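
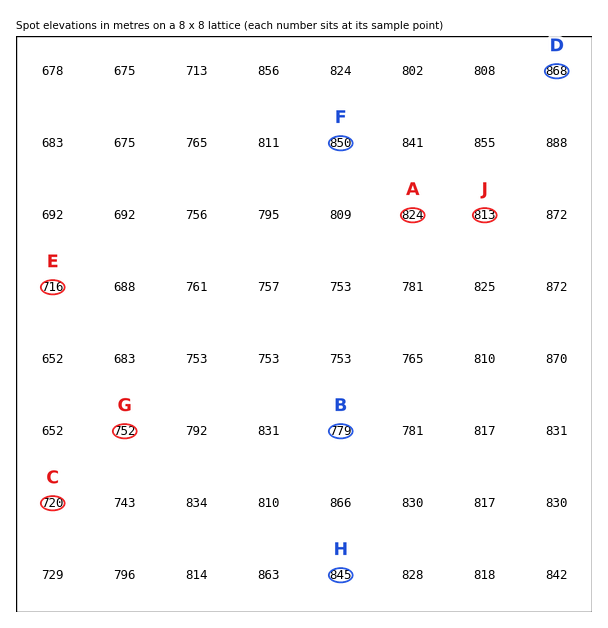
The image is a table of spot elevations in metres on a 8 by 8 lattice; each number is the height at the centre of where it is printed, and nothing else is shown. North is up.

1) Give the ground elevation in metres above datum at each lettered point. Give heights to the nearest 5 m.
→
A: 825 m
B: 780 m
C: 720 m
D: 870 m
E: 715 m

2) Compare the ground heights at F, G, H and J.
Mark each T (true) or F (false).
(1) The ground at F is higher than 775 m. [T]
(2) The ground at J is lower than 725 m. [F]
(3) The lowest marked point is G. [T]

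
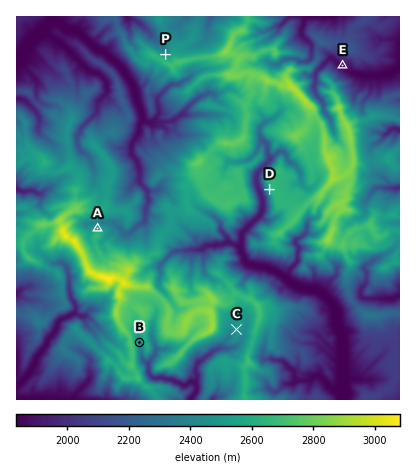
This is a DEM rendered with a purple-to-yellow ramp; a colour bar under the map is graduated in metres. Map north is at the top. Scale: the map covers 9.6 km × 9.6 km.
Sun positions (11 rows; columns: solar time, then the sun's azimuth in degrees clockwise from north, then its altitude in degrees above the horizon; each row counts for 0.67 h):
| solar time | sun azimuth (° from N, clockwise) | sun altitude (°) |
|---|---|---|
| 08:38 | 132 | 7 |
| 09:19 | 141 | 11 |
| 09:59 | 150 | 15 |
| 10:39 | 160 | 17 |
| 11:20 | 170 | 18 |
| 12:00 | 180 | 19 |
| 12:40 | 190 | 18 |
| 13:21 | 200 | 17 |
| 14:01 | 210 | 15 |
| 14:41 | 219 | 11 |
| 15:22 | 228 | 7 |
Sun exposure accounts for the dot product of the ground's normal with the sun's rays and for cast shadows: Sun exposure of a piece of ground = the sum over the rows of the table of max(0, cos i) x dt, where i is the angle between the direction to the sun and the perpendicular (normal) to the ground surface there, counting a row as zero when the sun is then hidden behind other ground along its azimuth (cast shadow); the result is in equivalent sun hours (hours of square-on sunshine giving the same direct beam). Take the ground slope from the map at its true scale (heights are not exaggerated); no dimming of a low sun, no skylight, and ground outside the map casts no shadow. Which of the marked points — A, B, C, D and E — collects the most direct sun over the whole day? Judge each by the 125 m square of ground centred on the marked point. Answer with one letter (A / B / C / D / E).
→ D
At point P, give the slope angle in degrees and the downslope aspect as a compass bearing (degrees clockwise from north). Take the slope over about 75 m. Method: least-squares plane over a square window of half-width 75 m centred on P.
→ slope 47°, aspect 19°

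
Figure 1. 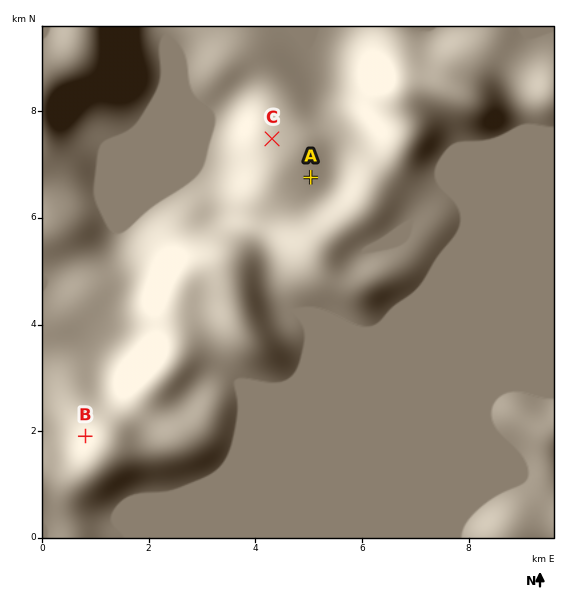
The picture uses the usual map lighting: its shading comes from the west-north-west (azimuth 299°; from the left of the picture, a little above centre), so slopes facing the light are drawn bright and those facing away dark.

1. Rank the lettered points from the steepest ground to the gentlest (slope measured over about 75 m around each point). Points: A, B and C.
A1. B C A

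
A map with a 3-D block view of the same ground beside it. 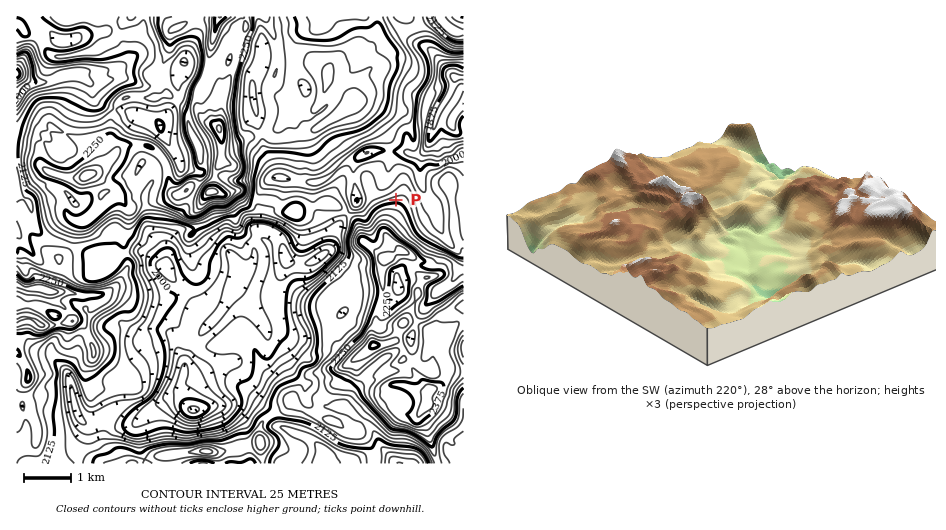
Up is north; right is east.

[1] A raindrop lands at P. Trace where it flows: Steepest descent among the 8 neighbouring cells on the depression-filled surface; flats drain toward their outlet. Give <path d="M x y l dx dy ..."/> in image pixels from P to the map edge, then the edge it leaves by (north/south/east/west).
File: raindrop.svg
<path d="M396 200l0-5-10-9 0-11 2-1 1-9 2-5 8-8 8 0 4 2 8 0 9-9 10-32 9-14 6-11 1-8 2 0 4-3 3 0"/>
exit: east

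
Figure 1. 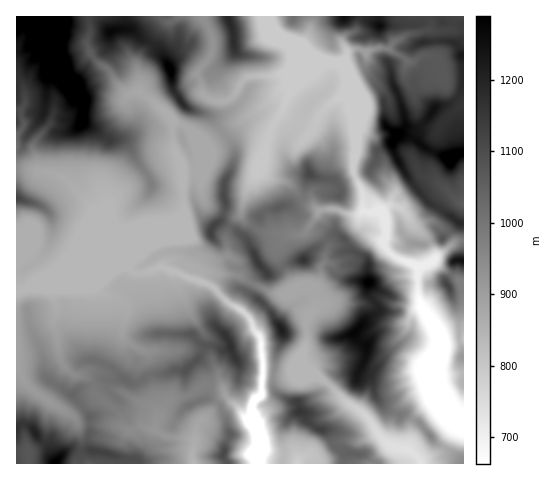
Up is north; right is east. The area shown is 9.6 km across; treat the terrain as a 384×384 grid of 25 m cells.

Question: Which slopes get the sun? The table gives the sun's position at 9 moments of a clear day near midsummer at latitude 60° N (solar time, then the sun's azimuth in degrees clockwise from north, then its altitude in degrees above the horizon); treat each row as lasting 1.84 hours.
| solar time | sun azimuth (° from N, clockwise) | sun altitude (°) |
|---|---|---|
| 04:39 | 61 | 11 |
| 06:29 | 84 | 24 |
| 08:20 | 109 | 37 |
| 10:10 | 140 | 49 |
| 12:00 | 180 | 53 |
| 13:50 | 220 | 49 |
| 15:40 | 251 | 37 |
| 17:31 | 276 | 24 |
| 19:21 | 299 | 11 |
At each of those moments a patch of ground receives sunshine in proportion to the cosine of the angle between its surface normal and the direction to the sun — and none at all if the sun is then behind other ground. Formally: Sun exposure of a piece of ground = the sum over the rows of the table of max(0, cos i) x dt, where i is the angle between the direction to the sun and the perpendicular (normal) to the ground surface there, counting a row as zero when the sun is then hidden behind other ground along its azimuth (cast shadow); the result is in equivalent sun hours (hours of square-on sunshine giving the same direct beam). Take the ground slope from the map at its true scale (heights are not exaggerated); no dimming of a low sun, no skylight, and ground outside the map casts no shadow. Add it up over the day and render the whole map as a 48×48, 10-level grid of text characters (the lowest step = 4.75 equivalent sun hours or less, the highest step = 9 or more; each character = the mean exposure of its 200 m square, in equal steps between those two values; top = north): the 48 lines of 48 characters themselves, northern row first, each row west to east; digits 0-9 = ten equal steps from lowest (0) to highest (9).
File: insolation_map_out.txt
878886778778767886677886567789988889988788899998
888988877788877767645888665688978977689999988988
878988866999998778764778764678889967688875567778
899987656898899878986678500257889976675467899897
989864646898888867987689887667788886746437988888
998787545688678877775798899987778776877877788888
898997357778677787656899877877778877788776898888
899999766867766786677998788888778877678875888878
788889977766666886557997899998888887657686775558
878889987644665677413567999898898877646777676789
788889887644566568787789888988998776545577668988
679788887655566678999988889889988764655657689888
788788999866778877899987899889987753657888888888
888998899899889888899998889889876753553699987777
889999999899988888999987888888536663467887898546
888888889998888888999867878885357753357786788888
888888999888997888898657878776676731377778688989
688899999999998788887578866789899871277577668999
457889999998889888877787754556999985258666888899
744688999998899998867887544567899997457767788889
888678999999999998866797346789878677667757889877
888989999999999988774487489999985424556765898986
888999899999999988675895599999987764256655687799
998999999999999987678888778999877883147677558788
999999999999999877678888967988657988301478877654
999999999999998888889988976886479899831048883410
999999999999989898888887885588888788864101563368
999999999998898888998888899779888786453566442068
999999999889888888768875588888888897877434236757
988888888899999988873489845888778888899632238887
777888888899998888876148885378878878898886346788
888899999999888888877500688416888765468754345789
898888888888887777677642068724577533479987234779
888888888888776655548845107775455202798775435668
998888888888899999976885101798746679988885875557
998888877888899999998887300798667889998769986545
988888888778888877688998610687777788898788976537
988888999987887777898899850577777777798888865549
988877889998889999998899960667787888898876656667
889987789999999999988789950554653588998876657667
778999899988999999988779820740014467778766666777
666799988999899998899868601888752136888885455788
655668988899999988998874407757887732478987625678
765667789999999989987874002888997443248899853577
886556678788988999998775000798778887646998883346
889765577787788888888678600698877988744799888413
888756887655667888885577510488888898544468899963
887678799998877888888873000477887889996357788888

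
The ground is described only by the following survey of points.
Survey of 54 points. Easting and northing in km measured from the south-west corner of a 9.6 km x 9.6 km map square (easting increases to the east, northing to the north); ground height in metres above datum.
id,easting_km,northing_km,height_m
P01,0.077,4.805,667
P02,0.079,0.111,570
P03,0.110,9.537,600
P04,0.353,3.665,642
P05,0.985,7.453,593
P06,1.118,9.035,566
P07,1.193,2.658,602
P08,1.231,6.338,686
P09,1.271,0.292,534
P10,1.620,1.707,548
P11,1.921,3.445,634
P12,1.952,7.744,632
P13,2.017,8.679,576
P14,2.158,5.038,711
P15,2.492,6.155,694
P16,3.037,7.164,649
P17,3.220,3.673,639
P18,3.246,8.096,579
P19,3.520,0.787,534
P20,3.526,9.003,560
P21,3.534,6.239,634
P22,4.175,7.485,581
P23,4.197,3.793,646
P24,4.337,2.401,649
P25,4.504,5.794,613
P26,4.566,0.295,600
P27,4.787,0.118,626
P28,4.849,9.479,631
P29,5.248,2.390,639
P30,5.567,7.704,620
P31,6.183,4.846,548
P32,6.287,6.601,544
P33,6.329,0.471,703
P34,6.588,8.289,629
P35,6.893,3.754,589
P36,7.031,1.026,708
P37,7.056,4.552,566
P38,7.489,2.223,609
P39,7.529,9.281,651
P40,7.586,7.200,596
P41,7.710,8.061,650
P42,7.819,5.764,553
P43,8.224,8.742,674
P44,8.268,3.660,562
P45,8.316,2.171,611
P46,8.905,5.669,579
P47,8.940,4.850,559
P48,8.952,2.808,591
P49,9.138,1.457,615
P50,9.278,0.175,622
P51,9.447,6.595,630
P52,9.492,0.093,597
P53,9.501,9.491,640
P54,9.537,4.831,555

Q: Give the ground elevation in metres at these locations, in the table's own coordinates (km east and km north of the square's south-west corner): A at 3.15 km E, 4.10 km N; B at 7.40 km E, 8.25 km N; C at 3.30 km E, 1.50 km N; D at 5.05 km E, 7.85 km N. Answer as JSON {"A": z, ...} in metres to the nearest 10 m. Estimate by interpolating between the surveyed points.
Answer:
{"A": 650, "B": 630, "C": 570, "D": 630}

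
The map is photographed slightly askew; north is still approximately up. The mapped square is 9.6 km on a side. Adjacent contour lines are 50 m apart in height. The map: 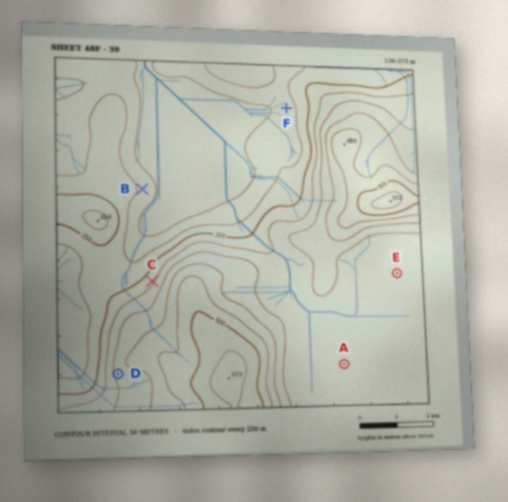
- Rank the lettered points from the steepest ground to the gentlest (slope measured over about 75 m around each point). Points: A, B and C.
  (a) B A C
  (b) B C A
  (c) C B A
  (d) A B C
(c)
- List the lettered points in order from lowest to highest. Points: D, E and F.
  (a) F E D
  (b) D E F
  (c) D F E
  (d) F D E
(a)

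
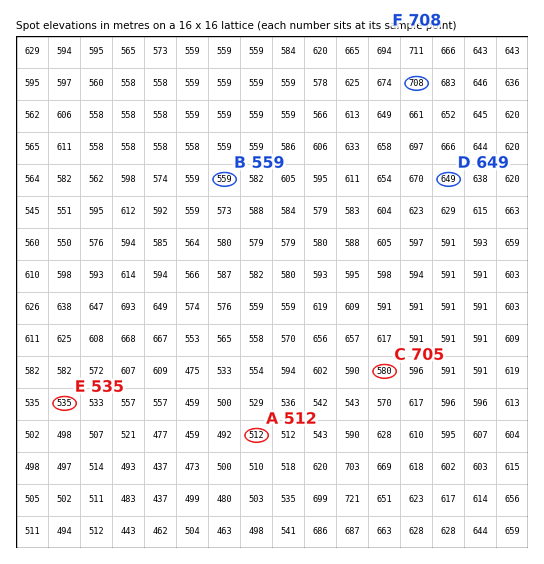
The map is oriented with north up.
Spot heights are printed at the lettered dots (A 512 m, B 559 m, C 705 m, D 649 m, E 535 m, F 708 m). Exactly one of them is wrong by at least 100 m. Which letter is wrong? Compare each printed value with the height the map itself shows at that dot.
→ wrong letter C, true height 580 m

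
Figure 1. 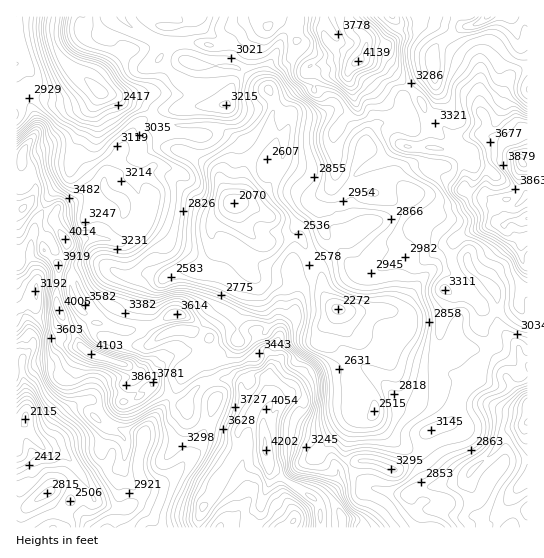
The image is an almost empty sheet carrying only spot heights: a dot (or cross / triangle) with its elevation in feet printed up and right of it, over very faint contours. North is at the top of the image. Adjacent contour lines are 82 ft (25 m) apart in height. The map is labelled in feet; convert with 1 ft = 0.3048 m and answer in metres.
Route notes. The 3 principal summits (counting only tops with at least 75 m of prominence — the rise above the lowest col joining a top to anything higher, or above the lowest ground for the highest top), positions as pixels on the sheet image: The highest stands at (265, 450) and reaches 1281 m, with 351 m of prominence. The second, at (358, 62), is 1262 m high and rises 253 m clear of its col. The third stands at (91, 354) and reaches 1251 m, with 195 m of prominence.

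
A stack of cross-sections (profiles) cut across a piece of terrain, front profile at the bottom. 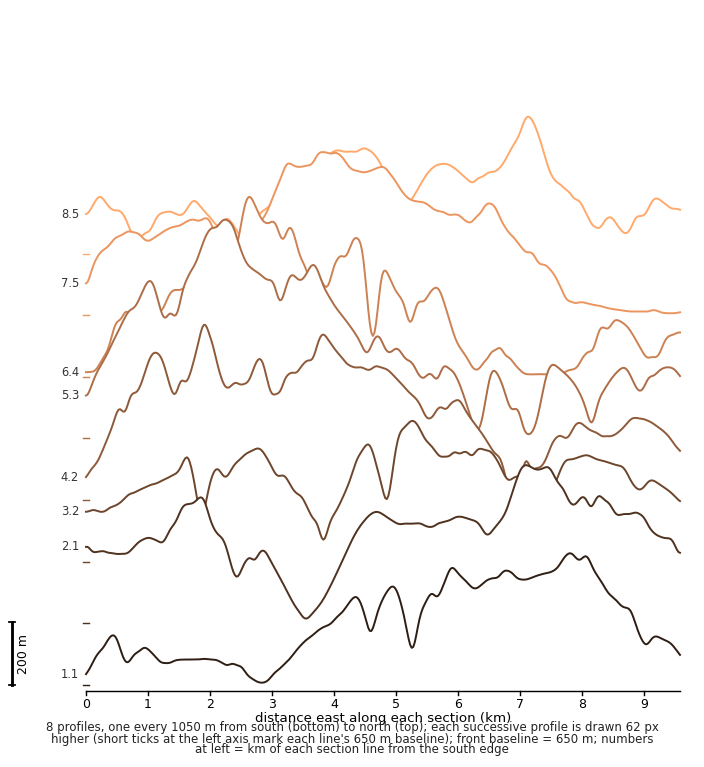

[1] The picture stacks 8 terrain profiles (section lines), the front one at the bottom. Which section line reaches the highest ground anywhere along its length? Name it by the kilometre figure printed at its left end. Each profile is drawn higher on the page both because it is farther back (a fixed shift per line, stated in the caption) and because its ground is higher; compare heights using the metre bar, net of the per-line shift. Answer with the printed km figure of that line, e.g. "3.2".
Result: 5.3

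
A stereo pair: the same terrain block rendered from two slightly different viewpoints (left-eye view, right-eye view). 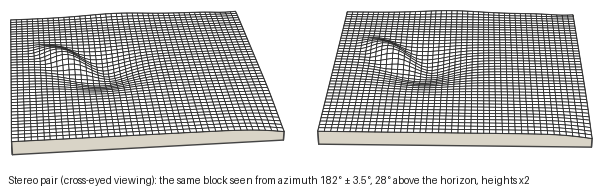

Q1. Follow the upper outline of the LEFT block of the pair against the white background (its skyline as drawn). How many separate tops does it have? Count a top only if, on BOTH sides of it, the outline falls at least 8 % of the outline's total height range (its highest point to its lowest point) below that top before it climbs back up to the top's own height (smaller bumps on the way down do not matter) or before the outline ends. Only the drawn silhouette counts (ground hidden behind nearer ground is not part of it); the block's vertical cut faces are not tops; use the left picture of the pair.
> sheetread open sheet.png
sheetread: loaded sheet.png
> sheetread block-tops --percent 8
3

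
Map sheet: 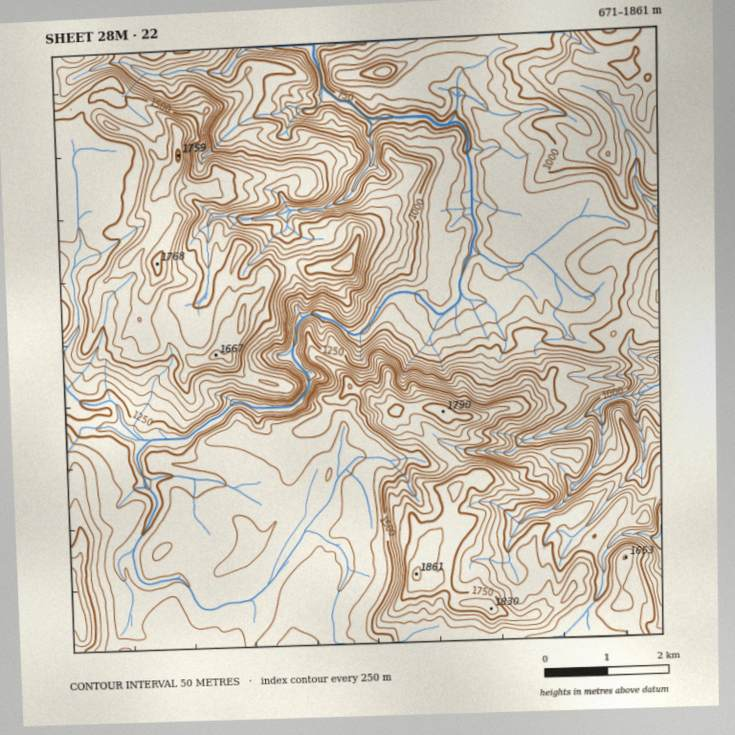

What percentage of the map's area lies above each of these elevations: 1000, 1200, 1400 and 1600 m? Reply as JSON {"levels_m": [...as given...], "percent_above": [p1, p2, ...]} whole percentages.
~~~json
{"levels_m": [1000, 1200, 1400, 1600], "percent_above": [79, 65, 35, 11]}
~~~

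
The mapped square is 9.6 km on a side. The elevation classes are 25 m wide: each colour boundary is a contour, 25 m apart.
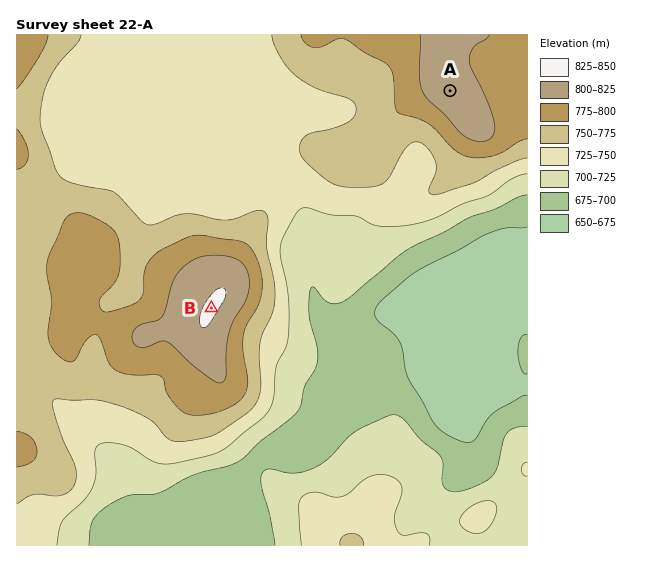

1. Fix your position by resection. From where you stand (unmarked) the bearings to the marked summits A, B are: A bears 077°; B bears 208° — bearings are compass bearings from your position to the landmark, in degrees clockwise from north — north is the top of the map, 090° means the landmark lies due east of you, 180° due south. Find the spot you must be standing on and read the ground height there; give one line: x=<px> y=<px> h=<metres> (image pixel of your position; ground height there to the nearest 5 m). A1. x=310 y=123 h=745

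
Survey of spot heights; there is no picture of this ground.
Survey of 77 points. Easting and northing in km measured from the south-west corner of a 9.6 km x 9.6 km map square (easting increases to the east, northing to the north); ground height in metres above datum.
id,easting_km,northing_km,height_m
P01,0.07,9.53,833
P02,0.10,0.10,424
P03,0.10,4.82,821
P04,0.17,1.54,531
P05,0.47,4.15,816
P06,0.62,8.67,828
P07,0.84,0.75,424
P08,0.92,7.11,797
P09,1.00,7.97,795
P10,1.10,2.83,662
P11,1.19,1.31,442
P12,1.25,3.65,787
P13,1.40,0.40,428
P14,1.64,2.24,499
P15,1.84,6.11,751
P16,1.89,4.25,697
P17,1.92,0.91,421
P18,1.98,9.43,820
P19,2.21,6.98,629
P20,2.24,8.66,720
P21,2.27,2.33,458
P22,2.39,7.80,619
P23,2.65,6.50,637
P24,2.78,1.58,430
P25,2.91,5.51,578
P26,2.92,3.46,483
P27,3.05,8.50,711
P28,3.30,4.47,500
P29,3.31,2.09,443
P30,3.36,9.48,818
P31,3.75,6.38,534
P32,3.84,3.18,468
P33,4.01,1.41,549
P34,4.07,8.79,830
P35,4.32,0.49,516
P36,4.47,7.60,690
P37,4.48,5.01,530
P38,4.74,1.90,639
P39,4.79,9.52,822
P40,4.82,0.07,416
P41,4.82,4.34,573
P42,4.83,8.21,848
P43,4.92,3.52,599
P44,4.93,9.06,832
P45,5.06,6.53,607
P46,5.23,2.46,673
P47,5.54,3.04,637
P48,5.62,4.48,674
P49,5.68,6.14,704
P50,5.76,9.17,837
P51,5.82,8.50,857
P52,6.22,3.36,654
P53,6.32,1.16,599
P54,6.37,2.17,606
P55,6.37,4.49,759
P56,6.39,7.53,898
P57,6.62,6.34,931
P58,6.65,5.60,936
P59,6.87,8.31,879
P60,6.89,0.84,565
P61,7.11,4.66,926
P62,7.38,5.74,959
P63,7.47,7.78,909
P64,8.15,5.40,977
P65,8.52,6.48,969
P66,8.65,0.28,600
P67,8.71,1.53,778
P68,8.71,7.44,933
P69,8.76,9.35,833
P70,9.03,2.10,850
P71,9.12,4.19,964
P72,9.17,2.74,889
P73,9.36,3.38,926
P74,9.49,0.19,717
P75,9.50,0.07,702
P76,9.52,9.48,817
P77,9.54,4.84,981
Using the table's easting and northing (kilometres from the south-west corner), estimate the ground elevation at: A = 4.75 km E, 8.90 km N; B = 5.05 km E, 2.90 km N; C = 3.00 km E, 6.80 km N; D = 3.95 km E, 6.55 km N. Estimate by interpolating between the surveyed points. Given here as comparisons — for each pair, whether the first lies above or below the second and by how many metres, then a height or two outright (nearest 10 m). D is below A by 290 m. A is above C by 210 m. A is above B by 190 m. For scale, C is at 620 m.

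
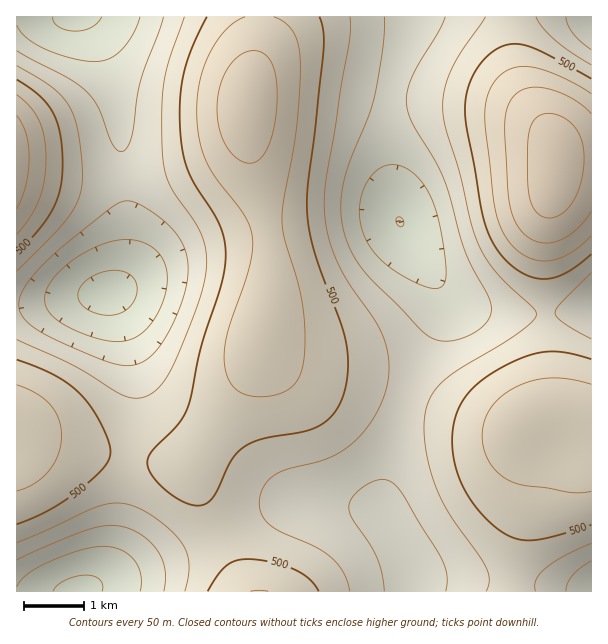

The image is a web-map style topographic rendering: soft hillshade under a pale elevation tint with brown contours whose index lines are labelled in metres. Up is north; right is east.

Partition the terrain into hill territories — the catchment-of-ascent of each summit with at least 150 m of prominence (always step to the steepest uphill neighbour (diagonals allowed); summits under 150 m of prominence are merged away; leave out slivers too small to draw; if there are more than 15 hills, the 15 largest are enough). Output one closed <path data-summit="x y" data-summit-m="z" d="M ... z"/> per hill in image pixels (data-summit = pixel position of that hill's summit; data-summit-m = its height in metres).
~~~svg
<path data-summit="246 105" data-summit-m="631" d="M413 16l-329 1 10 12 9 19 15 56 9 103 0 50-6 22-11 15-94 12 1 286 398-1-1-22-16-32-12-18-4-13 3-24 18-72 12-35 29-63-2-22-32-48-12-23-7-43-1-77 8-37 16-41z"/><path data-summit="555 164" data-summit-m="678" d="M591 16l-177 0-16 46-8 37 0 59 6 51 10 25 33 50 5 10 0 18-4 9-25 54-12 35-21 90 2 13 14 24 16 32 2 23 176-1z"/><path data-summit="17 158" data-summit-m="632" d="M83 16l-67 1 1 289 93-12 8-9 8-21 1-57-9-103-15-56-9-19z"/>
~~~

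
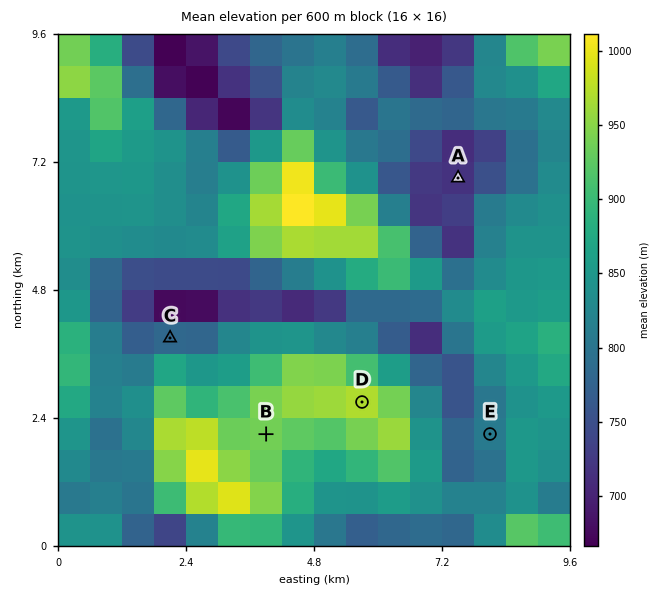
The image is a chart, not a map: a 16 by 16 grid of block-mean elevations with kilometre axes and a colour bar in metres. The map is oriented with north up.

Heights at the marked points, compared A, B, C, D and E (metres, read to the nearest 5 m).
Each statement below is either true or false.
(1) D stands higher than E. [true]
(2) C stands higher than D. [false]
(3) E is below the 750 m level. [false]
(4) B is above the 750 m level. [true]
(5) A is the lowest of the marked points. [true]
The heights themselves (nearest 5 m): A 710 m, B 935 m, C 795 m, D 975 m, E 810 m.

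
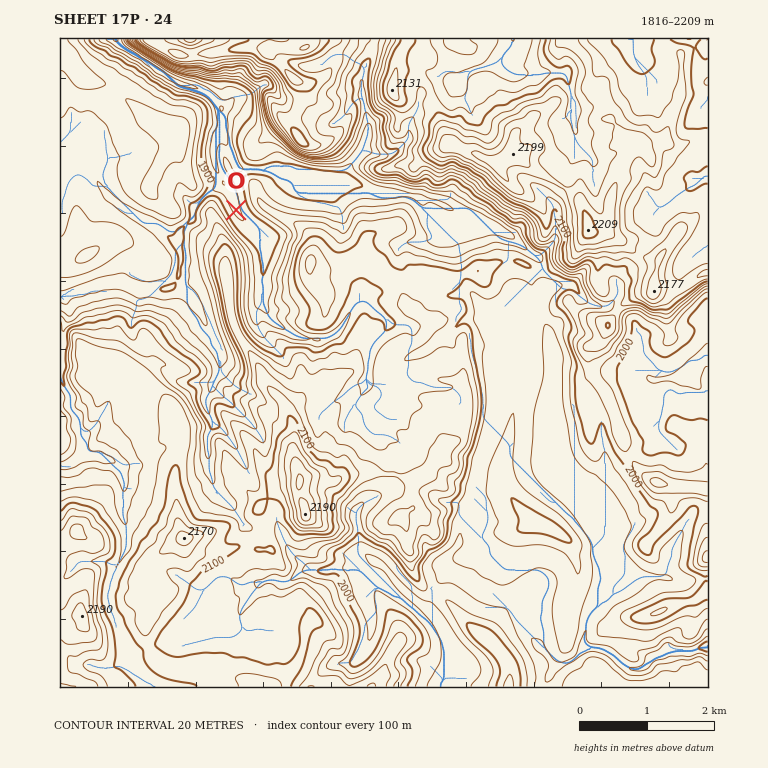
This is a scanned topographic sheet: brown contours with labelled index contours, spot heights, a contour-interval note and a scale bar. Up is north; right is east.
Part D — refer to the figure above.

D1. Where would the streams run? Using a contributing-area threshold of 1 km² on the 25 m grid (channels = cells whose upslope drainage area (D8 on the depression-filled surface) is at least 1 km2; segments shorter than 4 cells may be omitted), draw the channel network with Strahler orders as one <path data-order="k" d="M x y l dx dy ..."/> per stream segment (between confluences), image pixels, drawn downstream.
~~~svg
<path data-order="2" d="M589 648l9 0 1 1 6 0 5 4 1 0 12 12 2 0 3 3 4 0 1 2 5 0 2-2 3 0 11-12 3 0 7-5 5 0 1-2 2 0 2 2 18 0 2-2 3 0 2-1 9 0 0-2"/><path data-order="1" d="M123 646l0-2-2-1 0-7-1-2 0-7-4-5 0-3-3-3-2-6-2-1 0-7-1-2 0-8 1-2 0-5 2-2 0-3 3-5 2-8 4-4 0-2 1-1 0-4 4-3 0-3 1-2 0-24-1-1 0-4-2-1 0-29 2-2 0-5-2-2 0-3-2-2 0-5-1-1 0-2-6-5-1 0-2-2-5 0-5-3-14 0 0-2-3-3 0-19-5-5 0-10-8-9 0-1-2-2 0-3 2-2 0-7-6-5 0-2-5-8 0-5"/><path data-order="1" d="M371 632l0-15-1-1 0-6-4-5 0-3-1-2 0-3-2-2 0-5-2-2 0-11 2-2 2-5 8-9 5 0"/><path data-order="1" d="M243 627l-2-1 0-4-1-1 0-7 1-2 0-3 7-9 0-1 3-4 0-1 7-7 0-4"/><path data-order="2" d="M603 594l0 3-10 10 0 2-5 7 0 5-2 1 0 10-2 2 0 10 5 4"/><path data-order="2" d="M258 583l3 0 6-3 10 0 1 2 11 0 11-10 4 0 1-2 26 0 1-2 29 0 9-8 5 0"/><path data-order="1" d="M216 578l2-1 10 0 12 8 5 0 5-3 5 0 1 1 2 0"/><path data-order="1" d="M662 577l-20 0-2 1-5 2-12 10-2 0-5 4-13 0"/><path data-order="2" d="M378 561l39 41 2 0 5 5 5 2 8 8 0 2 4 3 0 2 3 3 2 5 1 2 0 5 2 2 0 32-8 10 0 4"/><path data-order="1" d="M354 518l2 1 0 4 2 1 0 12 1 2 0 12 11 8 3 0 2 2"/><path data-order="1" d="M212 485l0-6-1-2 0-3-2-2 0-19-2-1 0-17 5-7 0-9-5-8 0-3-1-2 0-8 3-4 0-2 3-5 0-3 7-12 0-22-18-35-2-5-3-4-2-5-10-10-9-3 0-5"/><path data-order="1" d="M643 406l0-2-1-1 0-14 8-8 7 0 2-2"/><path data-order="1" d="M354 404l11-13 0-7 3-3 0-21 2-1 0-9 1-1 2-6 14-13 0-2 1-1 0-6-22-20-1 0-2-1-4 0-8 10-3 8-5 7 0 2-9 8-2 0-5 3-5 0-1 2-7 0-2-2-10 0-2-1-3 0-2-2-1 0-4-3-5-2-8-7-2 0-7-7 0-1-1-2 0-3-4-5 0-38 2-1 0-26-2-1 0-2-5-5-2 0-5-5-1 0-10-10 0-2-4-3 0-4-2-1-1-9-7-12 0-3-3-3"/><path data-order="1" d="M392 382l0-3 3-3 3-9 11-10 3 0 5-3 3 0 2-2 5-2 12-12 3 0 2-1 2 0 15-16 2 0 1-1 17 0 2-2 8 0 0 3 5 7 0 2 4 3 0 2 3 5 2 9 2 1 0 26-2 1-2 9-2 1 0 5-1 2 0 5-2 2 0 5-2 2 0 6-1 2 0 7-2 2 0 5-2 1 0 4-3 5-2 5-5 8 0 4-2 1 0 4-1 1 0 9-2 2 0 6-2 2 0 10-1 2 0 5-2 2 0 6-2 2 0 3-8 16-2 15-15 15 0 7 5 5 0 2 3 0 6 3 5 2 10 8 1 0 4 3 5 2 7 5 3 0 2 2 20 0 5 7 0 3 2 2 0 3 1 2 0 7 2 1 0 5 3 5 0 2 6 5 0 4 1 0 21 20 1 0 2 2 5 0 5-4 5-2 7-6 0-2 3 0 5-3"/><path data-order="1" d="M650 379l9 0"/><path data-order="2" d="M659 379l13 0 2-2 8 0 22-22 4 0"/><path data-order="1" d="M571 284l-10 0-2 2-5 0-2 2-3 0-2 5-5 7 0 16 2 2 0 3 1 2 2 5 2 2 0 3 1 2 0 5 2 2 0 7 2 1 0 46-2 2 0 33 2 2 0 25 2 2 0 5 1 2 0 3 5 5 0 2 17 17 2 0 8 8 0 2 4 3 0 2 5 7 0 3 1 2 2 8 4 5 0 5 3 6 0 8 5 7 0 10-2 2 0 3-8 15 0 4"/><path data-order="1" d="M108 283l17 0 5 3 3 0 5 3 31 0 6-6"/><path data-order="2" d="M175 283l2-2 0-9 2-1 0-39"/><path data-order="1" d="M527 249l-2-2-2 0-10-10-1 0-4-3-8-4-9-5-8-2-5-3-4 0-1-2-4 0-1-1-2 0-15-9-4 0-11-7-4 0-2-1-11 0"/><path data-order="2" d="M179 232l8-9 2 0 3-3 0-12 17-17 9-3 3-3 2 0 0-5"/><path data-order="1" d="M427 220l0-5-2-2 0-5-1-1 0-6-4 0-1-1"/><path data-order="1" d="M659 208l1 0 7-5 2 0 8-8 2 0 3-4 2 0 3-3 2 0 7-7 5-1 3-4 4 0"/><path data-order="2" d="M419 200l-9-5-7 0-1-2-21 0-1-2-5 0-2-1-8-2-9-5-5 0-2-2-5 0-1-1"/><path data-order="2" d="M223 180l-7-11 0-3-2-2 0-10-2-2 0-1 2-2 0-5 2-2 0-3 3-3 0-4 2-1 0-4 2-2"/><path data-order="2" d="M343 180l-9 0-2-2-16 0-9-5-32 0-2-2-6 0-2-2-25 0-4-3 0-2-3-5 0-3-5-9-2-5-3-3 0-14"/><path data-order="1" d="M98 147l0 19-2 2-2 8 5 7 2 5 15 15 2 0 5 5 2 0 6 5 5 2 4 3 15 7 3 4 2 0 9 8 5 0 5-5"/><path data-order="1" d="M576 137l0-6-2-2 0-12-2-2 0-18-1-2 0-5-2-2 0-5-2-2 0-5-1-1 0-2-22 0-2 2-27 0-2-2-5-2-7-6 0-7"/><path data-order="3" d="M223 125l0-16-4-4"/><path data-order="3" d="M219 105l-13-13-2 0-5-4-3 0-2-1-4 0-1-2-5 0-2-2-3 0-5-3-4 0-3-4-9-3-15-13-2 0-8-7-2 0-6-5-2 0-7-7 0-2"/><path data-order="1" d="M226 105l-7 0"/><path data-order="1" d="M361 83l0 12 2 2 0 3 2 2 0 8 1 2 0 7 2 1 0 16-2 1 0 4-1 1-2 9-14 15 0 2-1 1 0 4-5 7"/><path data-order="1" d="M468 73l5-3 3 0 2-2 5 0 2-2 8-1 2-2 1 0 5-5"/><path data-order="2" d="M501 58l2-2 0-2 9-8 0-3 1-2 0-2"/><path data-order="1" d="M633 48l0-9-1 0"/>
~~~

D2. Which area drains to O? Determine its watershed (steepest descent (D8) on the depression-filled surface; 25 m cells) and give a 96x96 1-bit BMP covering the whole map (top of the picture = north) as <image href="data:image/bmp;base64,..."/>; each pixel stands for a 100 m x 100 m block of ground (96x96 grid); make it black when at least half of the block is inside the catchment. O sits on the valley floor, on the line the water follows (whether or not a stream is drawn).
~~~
<image width="96" height="96" href="data:image/bmp;base64,Qk2+BAAAAAAAAD4AAAAoAAAAYAAAAGAAAAABAAEAAAAAAIAEAAATCwAAEwsAAAIAAAAAAAAA////AAAAAAAAAAAAAAAAAAAAAAAAAAAAAAAAAAAAAAAAAAAAAAAAAAAAAAAAAAAAAAAAAAAAAAAAAAAAAAAAAAAAAAAAAAAAAAAAAAAAAAAAAAAAAAAAAAAAAAAAAAAAAAAAAAAAAAAAAAAAAAAAAAAAAAAAAAAAAAAAAAAAAAAAAAAAAAAAAAAAAAAAAAAAAAAAAAAAAAAAAAAAAAAAAAAAAAAAAAAAAAAAAAAAAAAAAAAAAAAAAAAAAAAAAAAAAAAAAAAAAAAAAAAAAAAAAAAAAAAAAAAAAAAAAAAAAAAAAAAAAAAAAAAAAAAAAAAAAAAAAAAAAAAAAAAAAAAAAAAAAAAAAAAAAAAAAAAAAAAAAAAAAAAAAAAAAAAAAAAAAAAAAAAAAAAAAAAAAAAAAAAAAAAAAAAAAAAAAAAAAAAAAAAAAAAAAAAAAAAAAAAAAAAAAAAAAAAAAAAAAAAAAAAAAAAAAAAAAAAAAAAAAAAAAAAAD4AAAAAAAAAAAAAAH+D8AAAAAAAAAAAAH//+AAAAAAAAAAAAH///AAAAAAAAAAAAH///AAAAAAAAAAAAP//+AAAAAAAAAAAAH//wAAAAAAAAAAAAH//gAAAAAAAAAAAAH/4AAAAAAAAAAAAAP/gAAAAAAAAAAAAAP/gAAAAAAAAAAAAAf/wAAAAAAAAAAAAAf/4AAAAAAAAAAAAA//4AAAAAAAAAAAAB//8AAAAAAAAAAAAD//8AAAAAAAAAAAAD//8AAAAAAAAAAAAH//8AAAAAAAAAAAAH//8AAAAAAAAAAAAP//+AAAAAAAAAAAAf///gAAAAAAAAAAAf///8AAAAAAAAAAA////8AAAAAAAAAAA////+AAAAAAAAAAA////+AAAAAAAAAAB////4AAAAAAAAAAB////gAAAAAAAAAAB////gAAAAAAAAAAB////gAAAAAAAAAAB////AAAAAAAAAAAB///+AAAAAAAAAAAD///8AAAAAAAAAAAD/+H4AAAAAAAAAAAD/+AwAAAAAAAAAAAD/+AAAAAAAAAAAAAD/+AAAAAAAAAAAAAD/+AAAAAAAAAAAAAD/8AAAAAAAAAAAAAD/4AAAAAAAAAAAAAB/gAAAAAAAAAAAAAA+AAAAAAAAAAAAAAAMAAAAAAAAAAAAAAAAAAAAAAAAAAAAAAAAAAAAAAAAAAAAAAAAAAAAAAAAAAAAAAAAAAAAAAAAAAAAAAAAAAAAAAAAAAAAAAAAAAAAAAAAAAAAAAAAAAAAAAAAAAAAAAAAAAAAAAAAAAAAAAAAAAAAAAAAAAAAAAAAAAAAAAAAAAAAAAAAAAAAAAAAAAAAAAAAAAAAAAAAAAAAAAAAAAAAAAAAAAAAAAAAAAAAAAAAAAAAAAAAAAAAAAAAAAAAAAAAAAAAAAAAAAAAAAAAAAAAAAAAAAAAAAAAAAAAAAAAAAAAAAAAAAAAAAAAAAAAAAAAAAAAAAAAAAAAAAAAAAAAAAAAAAAAAAAAAAAAAAAAAAAAAAAAAAAAAAAAAAAAAAAAAAAAAAAAAAA="/>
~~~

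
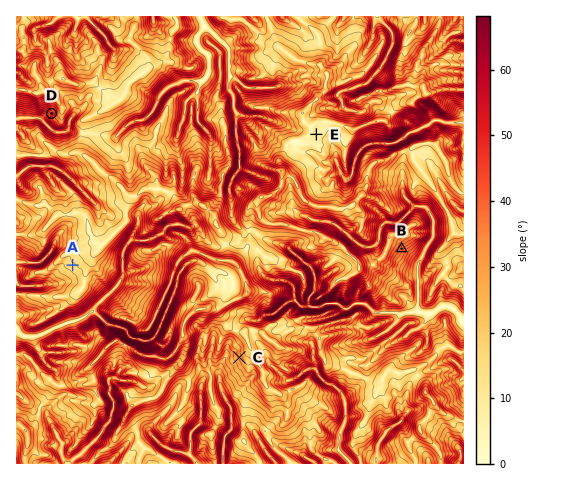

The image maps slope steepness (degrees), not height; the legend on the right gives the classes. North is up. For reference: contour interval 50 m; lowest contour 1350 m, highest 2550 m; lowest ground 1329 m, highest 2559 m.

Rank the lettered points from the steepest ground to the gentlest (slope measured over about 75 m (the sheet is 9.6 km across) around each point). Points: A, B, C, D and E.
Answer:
D B C A E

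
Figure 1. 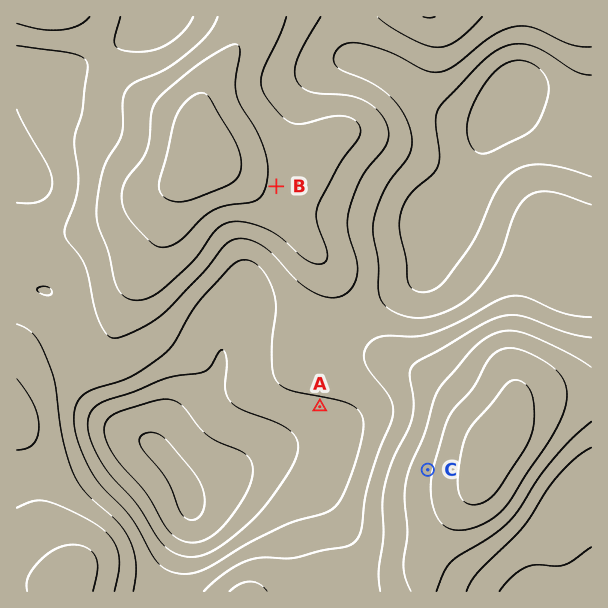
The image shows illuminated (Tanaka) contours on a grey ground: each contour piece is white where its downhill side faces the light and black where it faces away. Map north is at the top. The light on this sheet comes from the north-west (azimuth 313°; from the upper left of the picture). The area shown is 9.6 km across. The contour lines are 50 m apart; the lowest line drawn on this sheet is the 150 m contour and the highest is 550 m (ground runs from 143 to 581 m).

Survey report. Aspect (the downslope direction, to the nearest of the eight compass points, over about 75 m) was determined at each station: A S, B E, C W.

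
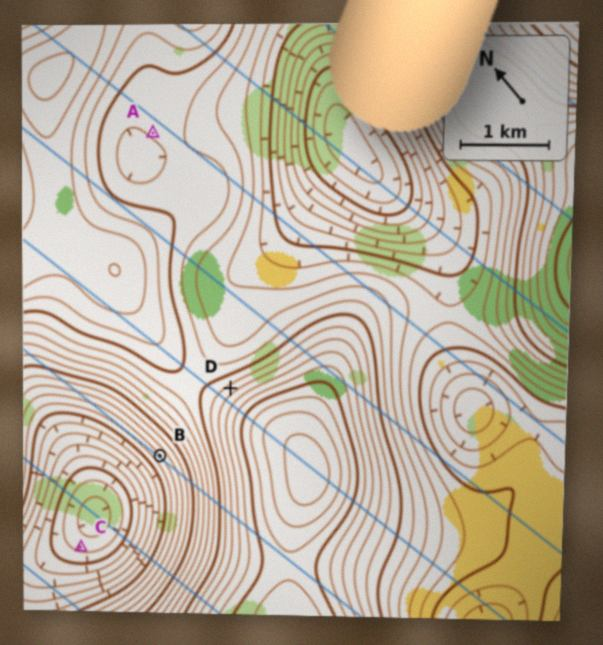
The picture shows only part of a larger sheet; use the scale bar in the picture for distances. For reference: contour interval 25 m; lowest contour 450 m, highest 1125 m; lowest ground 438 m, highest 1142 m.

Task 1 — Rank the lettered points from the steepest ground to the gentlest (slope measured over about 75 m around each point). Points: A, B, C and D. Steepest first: B D C A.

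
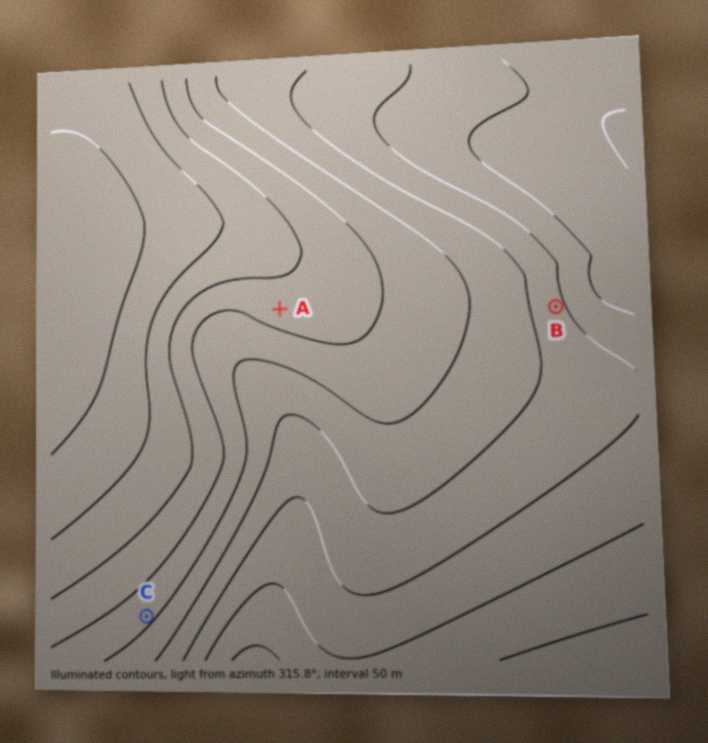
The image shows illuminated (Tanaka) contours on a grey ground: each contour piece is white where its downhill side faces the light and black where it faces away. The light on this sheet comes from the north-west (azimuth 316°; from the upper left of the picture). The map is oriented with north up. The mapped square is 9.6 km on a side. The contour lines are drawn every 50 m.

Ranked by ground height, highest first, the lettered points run A C B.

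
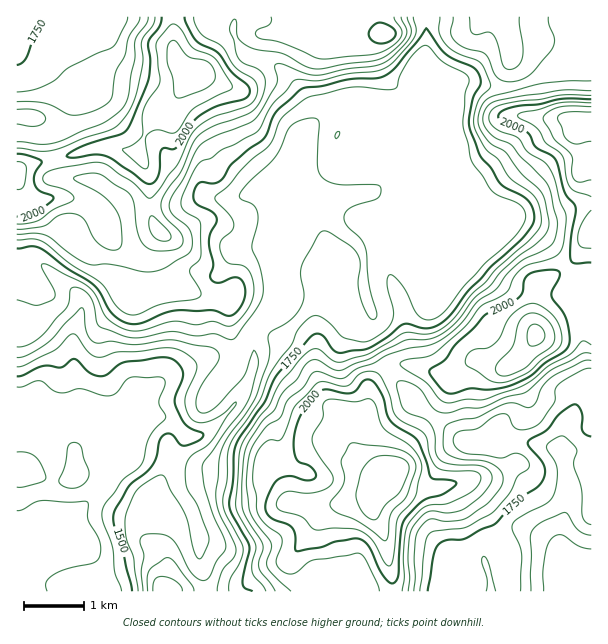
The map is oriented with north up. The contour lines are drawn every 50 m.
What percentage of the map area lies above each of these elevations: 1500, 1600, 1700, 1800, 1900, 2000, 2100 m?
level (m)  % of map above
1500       91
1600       85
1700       61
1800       46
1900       31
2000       14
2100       3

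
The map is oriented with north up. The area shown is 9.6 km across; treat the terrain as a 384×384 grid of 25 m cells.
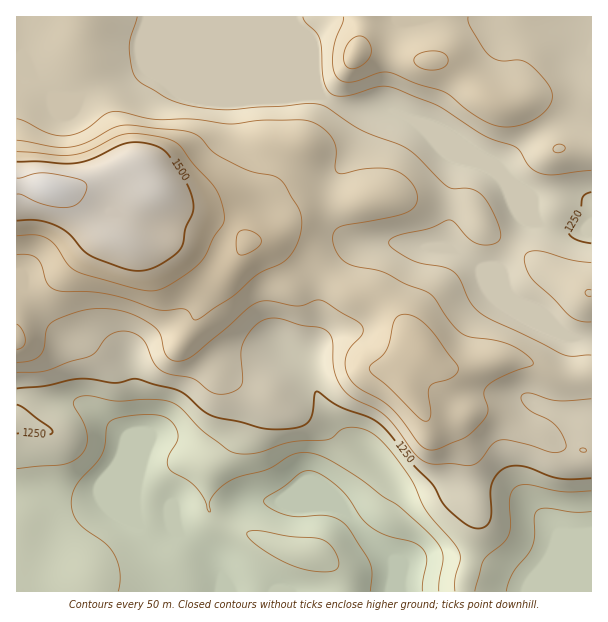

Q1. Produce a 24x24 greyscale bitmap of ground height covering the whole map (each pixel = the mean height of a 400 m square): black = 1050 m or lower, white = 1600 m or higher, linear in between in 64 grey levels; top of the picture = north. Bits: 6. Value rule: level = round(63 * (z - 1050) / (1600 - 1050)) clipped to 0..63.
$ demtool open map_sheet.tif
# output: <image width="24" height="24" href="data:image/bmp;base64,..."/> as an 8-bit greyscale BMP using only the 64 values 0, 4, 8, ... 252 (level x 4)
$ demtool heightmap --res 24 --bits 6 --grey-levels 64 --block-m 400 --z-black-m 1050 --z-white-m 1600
<image width="24" height="24" href="data:image/bmp;base64,Qk12BgAAAAAAADYEAAAoAAAAGAAAABgAAAABAAgAAAAAAEACAAATCwAAEwsAAAABAAAAAAAAAAAAAAEBAQACAgIAAwMDAAQEBAAFBQUABgYGAAcHBwAICAgACQkJAAoKCgALCwsADAwMAA0NDQAODg4ADw8PABAQEAAREREAEhISABMTEwAUFBQAFRUVABYWFgAXFxcAGBgYABkZGQAaGhoAGxsbABwcHAAdHR0AHh4eAB8fHwAgICAAISEhACIiIgAjIyMAJCQkACUlJQAmJiYAJycnACgoKAApKSkAKioqACsrKwAsLCwALS0tAC4uLgAvLy8AMDAwADExMQAyMjIAMzMzADQ0NAA1NTUANjY2ADc3NwA4ODgAOTk5ADo6OgA7OzsAPDw8AD09PQA+Pj4APz8/AEBAQABBQUEAQkJCAENDQwBEREQARUVFAEZGRgBHR0cASEhIAElJSQBKSkoAS0tLAExMTABNTU0ATk5OAE9PTwBQUFAAUVFRAFJSUgBTU1MAVFRUAFVVVQBWVlYAV1dXAFhYWABZWVkAWlpaAFtbWwBcXFwAXV1dAF5eXgBfX18AYGBgAGFhYQBiYmIAY2NjAGRkZABlZWUAZmZmAGdnZwBoaGgAaWlpAGpqagBra2sAbGxsAG1tbQBubm4Ab29vAHBwcABxcXEAcnJyAHNzcwB0dHQAdXV1AHZ2dgB3d3cAeHh4AHl5eQB6enoAe3t7AHx8fAB9fX0Afn5+AH9/fwCAgIAAgYGBAIKCggCDg4MAhISEAIWFhQCGhoYAh4eHAIiIiACJiYkAioqKAIuLiwCMjIwAjY2NAI6OjgCPj48AkJCQAJGRkQCSkpIAk5OTAJSUlACVlZUAlpaWAJeXlwCYmJgAmZmZAJqamgCbm5sAnJycAJ2dnQCenp4An5+fAKCgoAChoaEAoqKiAKOjowCkpKQApaWlAKampgCnp6cAqKioAKmpqQCqqqoAq6urAKysrACtra0Arq6uAK+vrwCwsLAAsbGxALKysgCzs7MAtLS0ALW1tQC2trYAt7e3ALi4uAC5ubkAurq6ALu7uwC8vLwAvb29AL6+vgC/v78AwMDAAMHBwQDCwsIAw8PDAMTExADFxcUAxsbGAMfHxwDIyMgAycnJAMrKygDLy8sAzMzMAM3NzQDOzs4Az8/PANDQ0ADR0dEA0tLSANPT0wDU1NQA1dXVANbW1gDX19cA2NjYANnZ2QDa2toA29vbANzc3ADd3d0A3t7eAN/f3wDg4OAA4eHhAOLi4gDj4+MA5OTkAOXl5QDm5uYA5+fnAOjo6ADp6ekA6urqAOvr6wDs7OwA7e3tAO7u7gDv7+8A8PDwAPHx8QDy8vIA8/PzAPT09AD19fUA9vb2APf39wD4+PgA+fn5APr6+gD7+/sA/Pz8AP39/QD+/v4A////ADQwNDQsJCQgGBwgICgoHBAQKERAMCgoKDQwNDAsJCQgHCQsNDQsGBAQJERIOCwoKDQwMCwkJCAkKCwsKCggFBwgOFRYRDAoKDQwLCQkJCAoKCAYFBQUHCw0UGBgSDQwMDg4MCQkJCgwMCQgGBQcLDBEXGRgTEhQVExIRCwkJDA4QEA4KCg0ODxgeHhwZGRscFhYUDQkJCw8TFBUUEhEQFiElIx8dHR0cFxUSDg0NDhUYGRoZFhYZICcnJSMfHRwcFxYUFBUVFxsdHBwZFxwjJykoJiMfHh8fIR4cGxkbICAfHBoYGCAnKSopJyYkIiAeJyEeHRseJSUhHRkZGh8kKCooJCMhHRsaJiMiISElJygmIR4fHyEkJyglIB0bGhseJycoKSstLCoqJyQlJCUmJSMhHhoaGx4hJyouMTM0MS4tLCknJSQiIR4dHBobHR8eKy4zNjc2NDEtLi0pJSIfHRwbGx0cGxoYMzU3ODc3NTIuLSspJiMjIiAdHR4aGBgXOTs6ODg5NzIuKikoJSQmJSMfHRwYGBkXODg3ODk5NS8rKSgnJSMjIyAcGhkZHB0cLCoqLzU1MConJycoJiIfHhwZGBkcHyIhIyEhJCgmJSQiIyMkIh4bGhgZHCEjIiEgISAgICAeHRwcHBwdHRwbGRseIycnJSIgICAhIB4cHBwcHBwcHCMjISQmJiUkIyEfICEhIB0cHBwcHBwcHSUpJicoJiMiISAeICEiIR4cHBwcHBwcHSImJCQkIyIhIR8fA=="/>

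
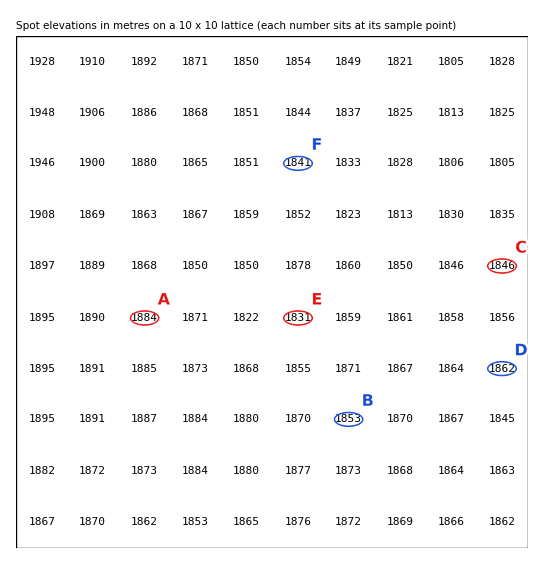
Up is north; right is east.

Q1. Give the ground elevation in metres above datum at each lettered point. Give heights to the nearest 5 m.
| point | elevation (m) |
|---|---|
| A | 1885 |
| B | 1855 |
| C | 1845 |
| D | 1860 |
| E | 1830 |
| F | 1840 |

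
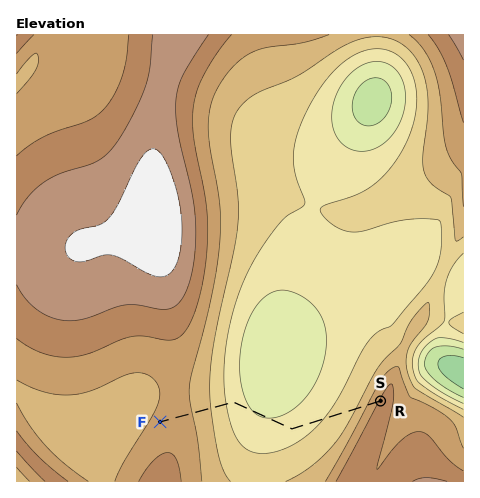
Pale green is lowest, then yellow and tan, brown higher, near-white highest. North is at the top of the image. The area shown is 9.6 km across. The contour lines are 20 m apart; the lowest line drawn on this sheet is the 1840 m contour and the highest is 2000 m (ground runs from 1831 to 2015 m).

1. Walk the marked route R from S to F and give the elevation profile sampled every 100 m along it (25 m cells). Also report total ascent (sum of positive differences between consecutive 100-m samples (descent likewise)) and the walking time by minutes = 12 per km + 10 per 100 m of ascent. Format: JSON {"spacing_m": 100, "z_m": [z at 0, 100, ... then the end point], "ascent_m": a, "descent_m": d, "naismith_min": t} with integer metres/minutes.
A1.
{"spacing_m": 100, "z_m": [1963, 1956, 1948, 1940, 1932, 1924, 1917, 1914, 1911, 1909, 1906, 1904, 1902, 1900, 1898, 1896, 1894, 1893, 1892, 1891, 1890, 1888, 1885, 1883, 1882, 1880, 1880, 1879, 1879, 1880, 1881, 1883, 1885, 1889, 1893, 1898, 1904, 1910, 1916, 1922, 1927, 1932, 1937, 1940, 1943, 1946, 1947, 1947, 1947, 1947, 1945], "ascent_m": 68, "descent_m": 86, "naismith_min": 67}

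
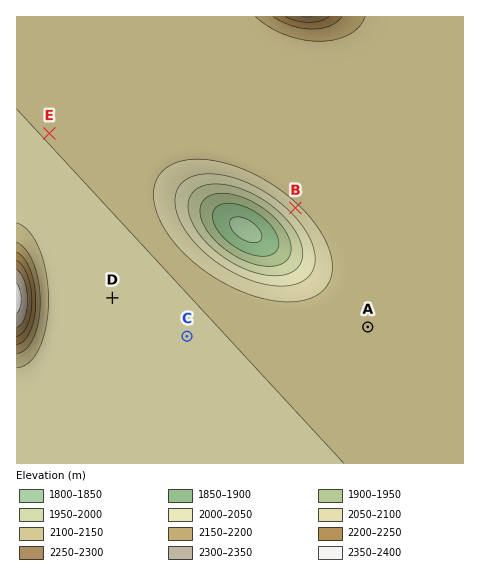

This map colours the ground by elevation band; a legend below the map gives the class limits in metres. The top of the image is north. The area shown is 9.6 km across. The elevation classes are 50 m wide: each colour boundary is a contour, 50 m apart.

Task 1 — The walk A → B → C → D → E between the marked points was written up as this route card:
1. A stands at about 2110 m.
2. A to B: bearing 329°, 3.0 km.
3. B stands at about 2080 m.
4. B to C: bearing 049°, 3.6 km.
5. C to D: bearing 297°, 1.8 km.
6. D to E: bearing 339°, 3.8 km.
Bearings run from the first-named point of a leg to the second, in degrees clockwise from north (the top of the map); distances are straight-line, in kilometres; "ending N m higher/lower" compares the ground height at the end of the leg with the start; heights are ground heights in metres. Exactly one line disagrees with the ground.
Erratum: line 4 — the bearing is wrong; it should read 220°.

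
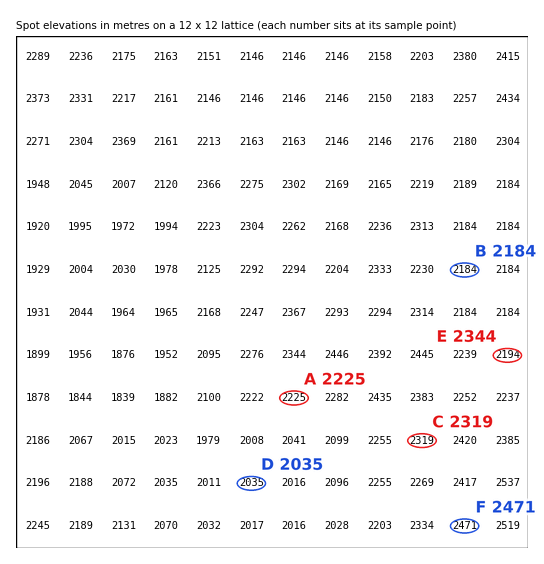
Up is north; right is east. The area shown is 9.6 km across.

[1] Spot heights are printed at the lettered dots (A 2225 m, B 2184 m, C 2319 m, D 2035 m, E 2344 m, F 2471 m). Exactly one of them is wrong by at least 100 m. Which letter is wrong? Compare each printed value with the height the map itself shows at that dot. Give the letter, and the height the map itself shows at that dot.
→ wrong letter E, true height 2194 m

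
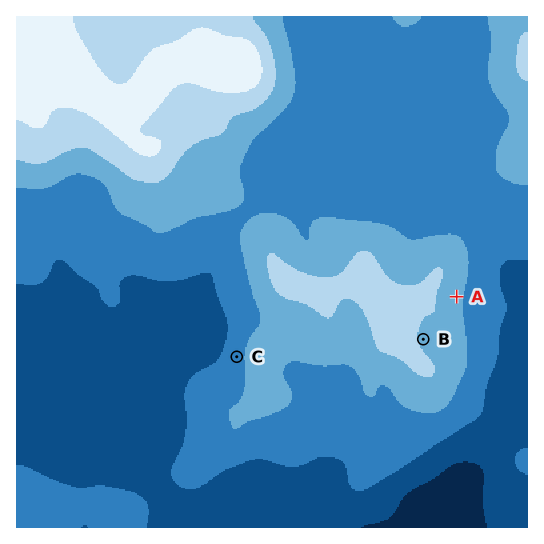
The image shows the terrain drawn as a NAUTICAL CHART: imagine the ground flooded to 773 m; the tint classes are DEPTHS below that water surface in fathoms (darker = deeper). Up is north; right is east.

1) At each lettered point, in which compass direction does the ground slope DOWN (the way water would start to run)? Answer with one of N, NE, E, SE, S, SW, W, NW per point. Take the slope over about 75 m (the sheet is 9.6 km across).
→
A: E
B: E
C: W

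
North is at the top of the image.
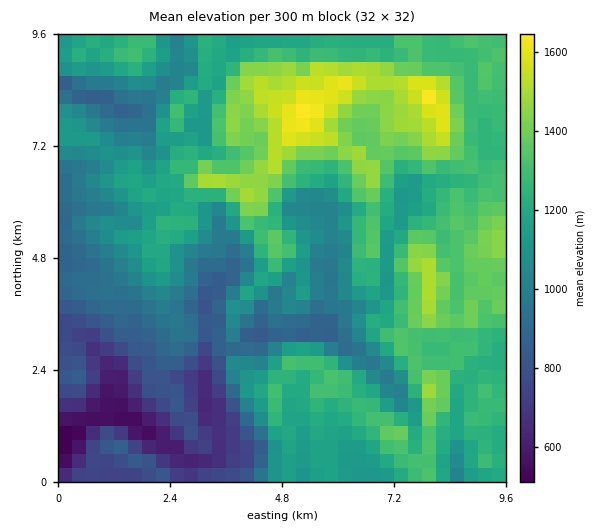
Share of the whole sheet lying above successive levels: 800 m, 89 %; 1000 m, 71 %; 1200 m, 46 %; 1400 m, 13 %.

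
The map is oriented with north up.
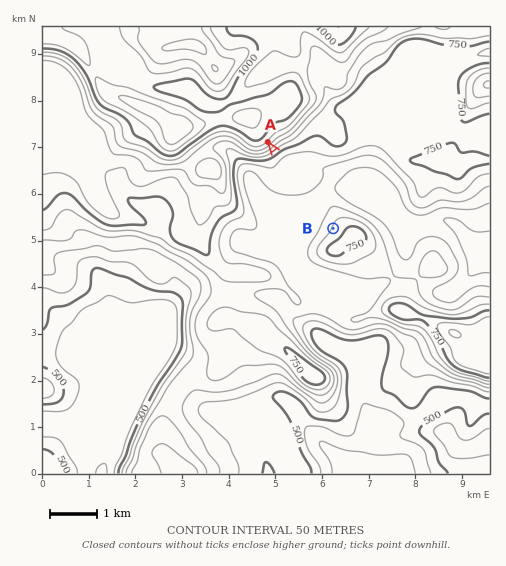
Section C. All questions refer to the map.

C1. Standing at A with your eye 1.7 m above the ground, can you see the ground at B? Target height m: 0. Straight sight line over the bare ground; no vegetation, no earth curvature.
yes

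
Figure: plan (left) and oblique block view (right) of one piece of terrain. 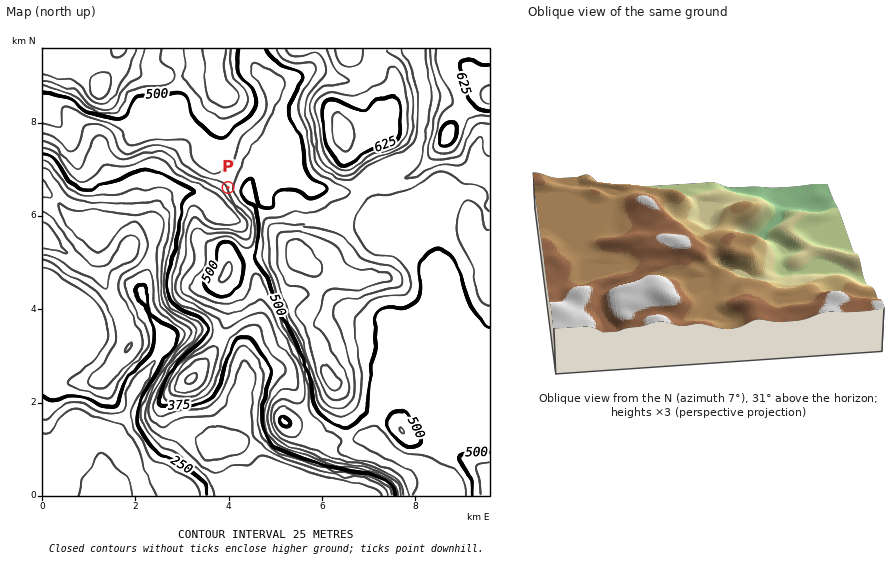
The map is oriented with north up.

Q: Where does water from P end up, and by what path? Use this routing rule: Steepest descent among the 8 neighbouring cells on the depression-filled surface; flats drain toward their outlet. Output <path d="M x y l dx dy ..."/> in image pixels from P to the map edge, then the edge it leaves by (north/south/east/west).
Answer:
<path d="M228 187l-2 2-11 10 0 1-3-1-3-2-14-5-19 0-5 2-14 14 0 4-5 13 0 27-1 1 0 6-1 1 0 4-2 6 0 4-4 8 0 12 1 1 0 13 14 18 5 8 0 14-6 6-1 4-5 6-2 9-6 12-14 21-7 15-5 7-18 18 0 6 2 7 0 26 4 10"/>
exit: south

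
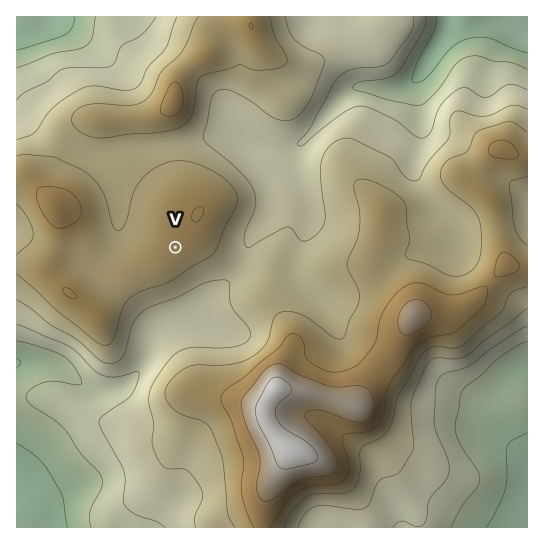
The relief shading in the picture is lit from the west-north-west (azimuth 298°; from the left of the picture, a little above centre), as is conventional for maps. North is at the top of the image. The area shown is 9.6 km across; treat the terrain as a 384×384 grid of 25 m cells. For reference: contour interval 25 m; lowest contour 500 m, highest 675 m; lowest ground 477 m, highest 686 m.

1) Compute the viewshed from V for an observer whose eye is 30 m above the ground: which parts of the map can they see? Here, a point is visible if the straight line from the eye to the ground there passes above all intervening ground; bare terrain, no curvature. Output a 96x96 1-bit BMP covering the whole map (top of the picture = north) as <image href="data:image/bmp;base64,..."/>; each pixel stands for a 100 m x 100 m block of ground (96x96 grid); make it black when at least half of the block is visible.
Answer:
<image width="96" height="96" href="data:image/bmp;base64,Qk2+BAAAAAAAAD4AAAAoAAAAYAAAAGAAAAABAAEAAAAAAIAEAAATCwAAEwsAAAIAAAAAAAAA////AAAAAAD4AAAAAAAAAAAAAAB4P8AAHgAAAAAAAAA4H+AAD+AAAAAAAAAYD/AAB+AAAAAAAAAAB/gAA+AAAAAAAAAAAf4AA/AAAAAAAAAAAD8AAfgAAAAAAAAAAA/AAfwAAAAAAAAAAAfgAf4AAAAAAAAAAAPgAf8AAAAAAAAAAAPgAP8AAAAAAAAAAAHgAP8AAAAAAAAAAAHgAPwAAAAAAAAAAAHgAHAAAAAAAAAAAAfAAGAAAAAAAAAAAB/AAEAAAAAAAAAAAH/AAEAAAAAAAAAAAf/AAGAAAAAAAAAAA//AAHAAAAAAAAAAB/+AAHgAAAAAAAAAB/+AAHwAAAAAAAAAB/+AAH4AAAAAAAAAAf+AAP4AAAAAAAAAAH+AB/4AD4AAAAAAAD/4f/4AP4AAAAAAAB////8A/8AAAAAAAA////+H/8AAAAAAAAf//////+AAAAAAAAf//////+AAAAAAAAf///////AAAAAAAAf/////B/gAAAAAAB/////4B/wAAAAAAD/////wB/4AAAAAAD/////wB/8AAAAAAH/////4D/8AAAAAAH/////4H/+AAAAAAP/////8P/+AAAAAAP/////////AAAAAAf/////////AAAAAA//////////AAAAAA//////////gAAAAD//////////gAAAAH//////////wAAAAP//f///////wBAAAf//////////wDgAA///////////wDwAD///////////wD8AD///////////wD+AH///////////wD/AH//////////BwD/AH//////////AAB/AD//////////AAB/AD/////P////gAA/AB/////D////gAA+AB////+D////gAA+AB////+B////gAA+AB/////A////gAA+AB/////A////gAA+AB/////gf///gAA8AB/////wf///gAB8AB/////gP///gAB8AB/////AH///gAD4AA////+AH///AAP4AAf///4AD//+AAfwAAP///gAB//8AA/gAAP//4AAB//4AB/AAAP//4AAA//wAB+AAA///4AAAf/gAD844f///4AAAP/gAB//4H///4AAAH/AAB//wD///wAAAD/AAA//AB///4AAAB/AAA/+AB///4AAAB/AAA/+AA///+AAAA/gAA/8AA////AAAA/wAA/8AAf///wAAAfwAA/CAAH///wAA8P4AA8BAAAAD/4AD+HwAB4AAAAAAf8AH/nwAA4AAAAAAP8Af/jgAA4AAAAAAD+B/+AAAA4AAAAAAAf//4AAAAYAAAAAAAf//4AAAAcAAAAAAAf//+AMAAMAAAAAAA////B/wAOAAAAAAA////j/8AOAAAAAAA///+D/8AOAAAAAAA///gH/4AGAAAAAAAf/+AH/4ACAAAAAAAAf8AD/4AAAAAAAAAAf4AA/+AAAAAAAAAAfwAAf+AAAAAAAAAAfgAAf+AAAAAAAAAAfgAAf8AAAAAAAAAAfAAAP4AEAAAAAAAAAAAAPwADAA="/>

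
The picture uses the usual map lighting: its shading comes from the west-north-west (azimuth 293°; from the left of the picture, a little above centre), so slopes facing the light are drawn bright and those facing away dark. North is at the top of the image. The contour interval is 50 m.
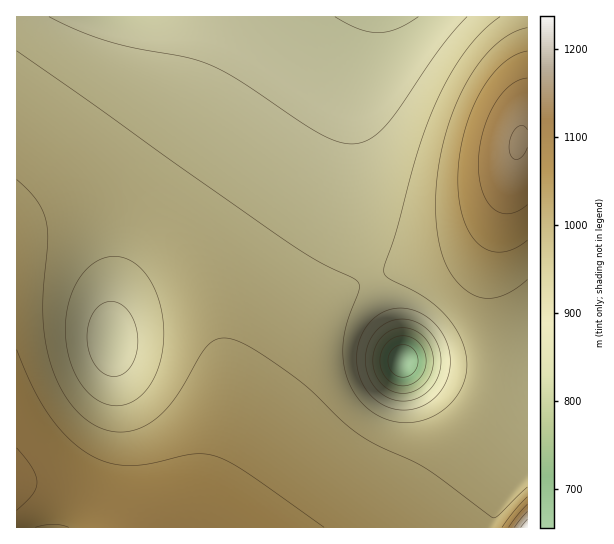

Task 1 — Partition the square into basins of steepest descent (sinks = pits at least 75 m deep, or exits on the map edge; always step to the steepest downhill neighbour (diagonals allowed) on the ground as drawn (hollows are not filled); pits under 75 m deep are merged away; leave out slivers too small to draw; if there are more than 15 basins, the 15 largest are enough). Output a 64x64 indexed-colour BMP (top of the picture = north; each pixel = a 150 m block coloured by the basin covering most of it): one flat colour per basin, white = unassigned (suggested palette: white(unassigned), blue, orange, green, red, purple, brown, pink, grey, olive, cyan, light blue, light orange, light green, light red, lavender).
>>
<image width="64" height="64" href="data:image/bmp;base64,Qk12CAAAAAAAAHYAAAAoAAAAQAAAAEAAAAABAAQAAAAAAAAIAAATCwAAEwsAABAAAAAAAAAA////ALR3HwAOf/8ALKAsACgn1gC9Z5QAS1aMAMJ34wB/f38AIr28AM++FwDox64AeLv/AIrfmACWmP8A1bDFACIiIiIiIiMzMzMxIiIiIiIiIiIiIiIiIiIiIiIiIiIiIiIiIiIiMzMzMzMSIiIiIiIiIiIiIiIiIiIiIiIiIiIiIiIiIiMzMzMzMxIiIiIiIiIiIiIiIiIiIiIiIiIiIiIiIiIjMzMzMzMzMSIiIiIiIiIiIiIiIiIiIiIiIiIiIiIiIzMzMzMzMzMxIiIiIiIiIiIiIiIiIiIiIiIiIiIiIzMzMzMzMzMzMzMSIiIiIiIiIiIiIiIiIiIiIiIiIjMzMzMzMzMzMzMzMxIiIiIiIiIiIiIiIiIiIiIiIiIiMzMzMzMzMzMzMzMzESIiIiIiIiIiIiIiIiIiIiIiIiIzMzMzMzMzMzMzMzMxIiIiIiIiIiIiIiIiIiIiIiIiIjMzMzMzMzMzMzMzMzESIiIiIiIiIiIiIiIiIiIiIiIiMzMzMzMzMzMzMzMzMRIiIiIiIiIiIiIiIiIiIiIiIiIzMzMzMzMzMzMzMzMxEiIiIiIiIiIiIiIiIiIiIiIiIjMzMzMzMzMzMzMzMzERIiIiIiIiIiIiIiIiIiIiIiIiMzMzMzMzMzMzMzMzMxEiIiIiIiIiIiIiIiIiIiIiIiIzMzMzMzMzMzMzMzMzERIiIiIiIiIiIiIiIiIiIiIiIjMzMzMzMzMzMzMzMzMRESIiIiIiIiIiIiIiIiIiIiIiMzMzMzMzMzMzMzMzMxERIiIiIiIiIiIiIiIiIiIiIiIzMzMzMzMzMzMzMzMzERESIiIiIiIiIiIiIiIiIiIiIjMzMzMzMzMzMzMzMzMREREiIiIiIiIiIiIiIiIiIiIiMzMzMzMzMzMzMzMzMxERESIiIiIiIiIiIiIiIiIiIiIzMzMzMzMzMzMzMzMzEREREiIiIiIiIiIiIiIiIiIiIjMzMzMzMzMzMzMzMzMRERERIiIiIiIiIiIiIiIiIiIiMzMzMzMzMzMzMzMzMxEREREiIiIiIiIiIiIiIiIiIiIzMzMzMzMzMzMzMzMzERERERIiIiIiIiIiIiIiIiIiIjMzMzMzMzMzMzMzMzERERERESIiIiIiIiIiIiIiIiIiMzMzMzMzMzMzMzMzMREREREREiIiIiIiIiIiIiIiIiIzMzMzMzMzMzMzMzMxERERERERIiIiIiIiIiIiIiIiIjMzMzMzMzMzMzMzMzEREREREREiIiIiIiIiIiIiIiIiMzMzMzMzMzMzMzMzEREREREREREiIiIiIiIiIiIiIiIzMzMzMzMzMzMzMzMRERERERERERIiIiIiIiIiIiIiIjMzMzMzMzMzMzMzMRERERERERERERIiIiIiIiIiIiIiMzMzMzMzMzMzMzMxERERERERERERERIiIiIiIiIiIiIzMzMzMzMzMzMzMxEREREREREREREREREiIiIiIiIiIjMzMzMzMzMzMzMzEREREREREREREREREREREiIiIiIiMzMzMzMzMzMzMzEREREREREREREREREREREREiIiIiIzMzMzMzMzMzMzEREREREREREREREREREREREREiIiIjMzMzMzMzMzMzERERERERERERERERERERERERERIiIiMzMzMzMzMzMzERERERERERERERERERERERERERESIiIRMzMzMzMzMxEREREREREREREREREREREREREREREiIhERMzMzMzMRERERERERERERERERERERERERERERESIiEREREREREREREREREREREREREREREREREREREREREiIRERERERERERERERERERERERERERERERERERERERESIhERERERERERERERERERERERERERERERERERERERERIiERERERERERERERERERERERERERERERERERERERERESIRERERERERERERERERERERERERERERERERERERERERIhEREREREREREREREREREREREREREREREREREREREREiERERERERERERERERERERERERERERERERERERERERESIREREREREREREREREREREREREREREREREREREREREREhERERERERERERERERERERERERERERERERERERERERESERERERERERERERERERERERERERERERERERERERERERERERERERERERERERERERERERERERERERERERERERERERERERERERERERERERERERERERERERERERERERERERERERERERERERERERERERERERERERERERERERERERERERERERERERERERERERERERERERERERERERERERERERERERERERERERERERERERERERERERERERERERERERERERERERERERERERERERERERERERERERERERERERERERERERERERERERERERERERERERERERERERERERERERERERERERERERERERERERERERERERERERERERERERERERERERERERERERERERERERERERERERERERERERERERERERERERERERERERERERERERERERERERERERERERERERERERERERERERERERERERERERERERERERERERERERERERERERERERERERERERERERERERERERERERERERERERERERERERERERERERERERERERERERERERERERERERERERERERERERERERERERERERERERERERERERERERERERERERERERER"/>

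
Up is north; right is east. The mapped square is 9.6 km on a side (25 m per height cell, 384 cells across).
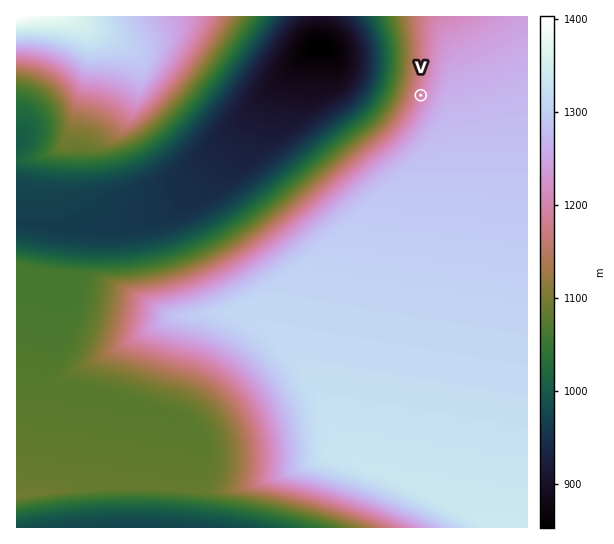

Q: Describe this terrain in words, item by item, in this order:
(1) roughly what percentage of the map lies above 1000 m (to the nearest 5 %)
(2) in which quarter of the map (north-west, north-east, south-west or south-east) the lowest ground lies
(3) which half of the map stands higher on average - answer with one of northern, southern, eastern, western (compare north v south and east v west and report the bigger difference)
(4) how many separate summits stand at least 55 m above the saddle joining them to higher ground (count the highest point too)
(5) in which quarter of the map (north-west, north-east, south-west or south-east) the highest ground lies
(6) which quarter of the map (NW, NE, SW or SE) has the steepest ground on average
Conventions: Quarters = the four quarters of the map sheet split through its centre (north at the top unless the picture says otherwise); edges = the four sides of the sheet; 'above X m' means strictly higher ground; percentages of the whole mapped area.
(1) Ground above 1000 m makes up about 85 % of the sheet.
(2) The lowest point lies in the north-east quarter of the map.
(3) The eastern half stands higher on average than the western half.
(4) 2 summits rise at least 55 m above their surroundings.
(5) The highest point lies in the north-west quarter of the map.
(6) Slopes are steepest in the north-west quarter.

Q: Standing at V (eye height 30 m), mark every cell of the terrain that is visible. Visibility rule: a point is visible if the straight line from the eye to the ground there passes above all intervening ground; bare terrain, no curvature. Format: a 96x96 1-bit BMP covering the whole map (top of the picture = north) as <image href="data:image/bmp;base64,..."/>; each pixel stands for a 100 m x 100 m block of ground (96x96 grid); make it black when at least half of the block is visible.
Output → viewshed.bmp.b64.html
<image width="96" height="96" href="data:image/bmp;base64,Qk2+BAAAAAAAAD4AAAAoAAAAYAAAAGAAAAABAAEAAAAAAIAEAAATCwAAEwsAAAIAAAAAAAAA////AAAAAAAAAAAAAAAAAAAAAAAAAAAAAAAAAAAAAAAAAAAAAAAAAAAAAAAAAAAAAAAAAAAAAAAAAAAAAAAAAAAAAAAAAAAAAAAAAAAAAAAAAAAAAAAAAAAAAAAAAAAAAAAAAAAAAAAAAAAAAAAAAAAAAAAAAAAAAAAAAAAAAAAAAAAAAAAAAAAAAAAAAAAAAAAAAAAAAAAAAAAAAAAAAAAAAAAAAAAAAAAAAAAAAAAAAAAAAAAAAAAAAAAAAAAAAAAAAAAAAAAAAAAAAAAAAAAAAAAAAAAAAAAAAAAAAAAAAAAAAAAAAAAAAAAAAAAAAAAAAAAAAAAAAAAAAAAAAAAAAAAAAAAAAAAAAAAAAAAAAAAAAAAAAAAAAAAAAAAAAAAAAAAAAAAAAAAAAAAAAAAAAAAAAAAAAAAAAAAAAAAAAAAAAAAAAAAAAAAAAAAAAAAAAAAAAAAAAAAAAAAAAAAAAAAAAAAAAAAAAAAAAAAAAAAAAAAAAAAAAAAAAAAAAAAAAAAAAAAAAAAAAAAAAAAAAAAAAAAAAAAAAAAAAAAAAAAAAAAAAAAAAACAAAAAAAAAAAAAAADAAAAAAAAAAAAAAADgAAAAAAAAAAAAAADwAAAAAAAAAAAAAAD8AAAAAAAAAAAAAAD+AAAP/AAAAAAAAAD/AAA//8AAAAAAAAD/gAB///AAAAAAAAD/wAH///gAAAAAAAD/4Af///4AAAAAAAD/8B////8AAAAAAAD/+H/////AAAAAAAD////////gAAAAAAD////////wAAAAAAD////////4AAAAAAD////////8AAAAAAD////////+AAAAAAD/////////AAAAAAD/////////gAAAAAD/////////4AAAAAD/////////8AAAAAD/////////+AAAAAD//////////AAAAAD//////////gAAAAD//////////wAAAAD//////////4AAAAD//////////8AAAAD//////////+AAAAD///////////AAAAD///////////wAAAAD//////////4AAAAAH/////////8AAAAAB/////////+AAAAAA//////////AAAAAA//////////gAAAAAf/////////wAAAAAH/////////wAAAAAD/////////4AAAAAB/////////8AAAAAA/////////8AAAAAAf////////+AAAAAAf////////+AAAAAAP////////+AAAAAAP/////////AAAAAAP/////////AAAAAAH/////////AAAAAAH/////////AAAAAAH/////////gAAAAAH/////////gAAAAAH/////////gAAAAAD/////////gAAAAAD/////////gAAAAAH/////////gAAAB///////////gAAAB///////////gAAAB///////////AAAAB///////////AAAAB///////////AAAAP///////////AAD////////////+AAD////////////+AAA="/>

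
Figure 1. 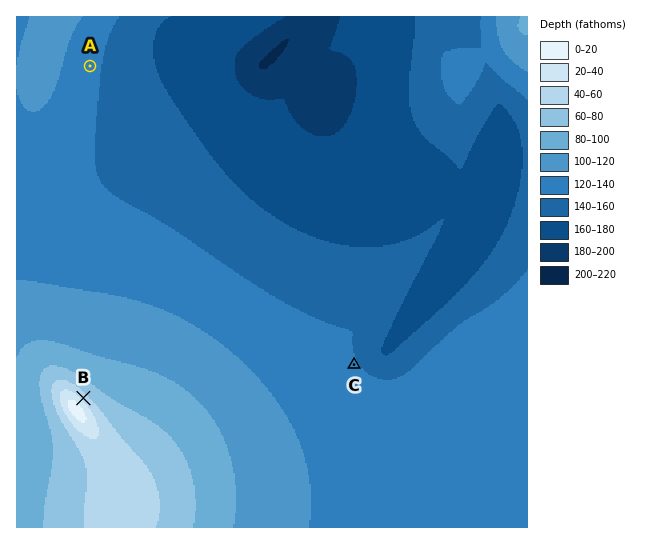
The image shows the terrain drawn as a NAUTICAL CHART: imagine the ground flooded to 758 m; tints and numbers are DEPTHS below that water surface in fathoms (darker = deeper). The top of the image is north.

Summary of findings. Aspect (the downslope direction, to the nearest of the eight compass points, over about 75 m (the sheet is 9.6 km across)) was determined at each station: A E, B NE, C NE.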